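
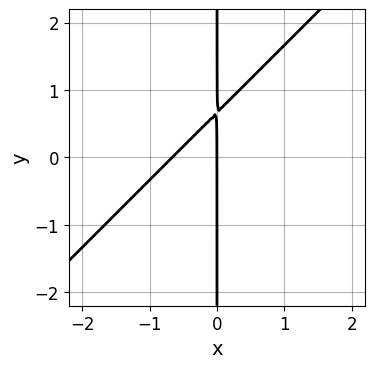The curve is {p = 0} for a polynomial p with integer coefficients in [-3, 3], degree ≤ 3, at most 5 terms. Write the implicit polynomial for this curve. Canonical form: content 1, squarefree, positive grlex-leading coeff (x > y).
3*x^2 - 3*x*y + 2*x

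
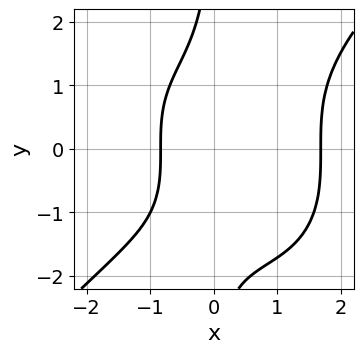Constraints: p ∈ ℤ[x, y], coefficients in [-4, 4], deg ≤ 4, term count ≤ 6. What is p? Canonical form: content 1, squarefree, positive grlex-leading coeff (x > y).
deg p = 4. No degree-3 curve has this shape.
Against the integer gridlines: it misses every integer gridline on the y-axis.
Assembling these constraints gives the stated polynomial.

x^4 - x*y^3 - 3*x - 3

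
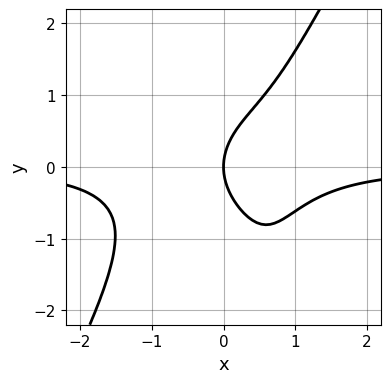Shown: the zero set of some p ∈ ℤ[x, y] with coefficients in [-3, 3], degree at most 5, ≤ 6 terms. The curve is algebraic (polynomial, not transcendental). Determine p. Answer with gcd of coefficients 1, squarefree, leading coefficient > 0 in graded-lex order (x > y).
First, deg p = 4. A generic line meets the curve in up to 4 points.
Next, checking where it meets the axes: it meets the x-axis at x = 0 (among the integer gridlines); it meets the y-axis at y = 0 (among the integer gridlines).
Finally, assembling these constraints gives the stated polynomial.

3*x^3*y - x*y^3 + x^2*y - 2*y^2 + 3*x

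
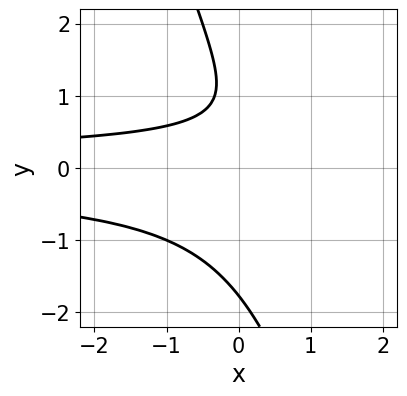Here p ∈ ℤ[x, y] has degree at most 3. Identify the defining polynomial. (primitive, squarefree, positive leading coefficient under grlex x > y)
3*x*y^2 + y^3 - 2*y + 2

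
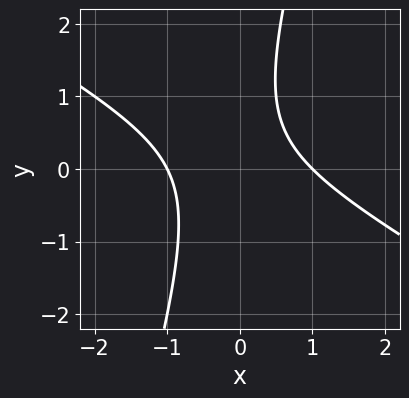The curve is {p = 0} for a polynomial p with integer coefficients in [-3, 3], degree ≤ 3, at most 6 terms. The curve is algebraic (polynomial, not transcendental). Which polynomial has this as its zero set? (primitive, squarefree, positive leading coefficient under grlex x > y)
Degree: no degree-1 curve has this shape, so deg p = 2.
Reading off the gridlines: it misses every integer gridline on the y-axis; the x-axis gridline crossings are at x ∈ {-1, 1}.
Solving for integer coefficients yields p as stated.

2*x^2 + 3*x*y - y^2 + y - 2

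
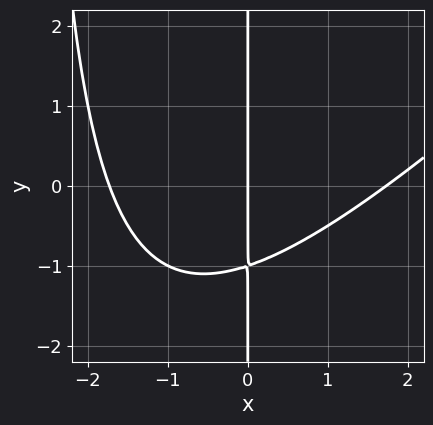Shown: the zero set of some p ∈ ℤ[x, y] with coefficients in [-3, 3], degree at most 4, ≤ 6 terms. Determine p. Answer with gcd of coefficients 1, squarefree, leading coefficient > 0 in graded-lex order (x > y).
x^3 - x^2*y - 3*x*y - 3*x

The degree is 3 — the shape is more complex than any degree-2 curve.
Reading off the gridlines: the visible y-axis segment lies entirely on the curve; it meets the x-axis at x = 0 (among the integer gridlines).
Solving for integer coefficients yields p as stated.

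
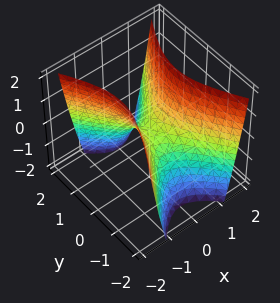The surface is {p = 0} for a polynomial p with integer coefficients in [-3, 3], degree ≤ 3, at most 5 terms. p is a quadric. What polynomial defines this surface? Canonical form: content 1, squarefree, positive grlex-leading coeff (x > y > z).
2*x^2 - y^2 - z

1. The degree is 2 — a saddle surface; a quadric.
2. Symmetries: mirror symmetry x ↦ −x ⇒ only even powers of x; mirror symmetry y ↦ −y ⇒ only even powers of y.
3. From the axis intercepts and sections: one y-axis crossing is at y = 0; it meets the x-axis at x = 0 (among the integer gridlines).
4. These observations pin down the coefficients.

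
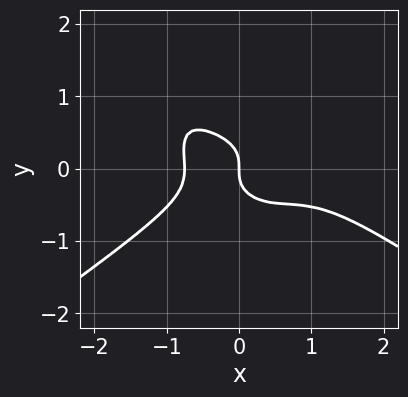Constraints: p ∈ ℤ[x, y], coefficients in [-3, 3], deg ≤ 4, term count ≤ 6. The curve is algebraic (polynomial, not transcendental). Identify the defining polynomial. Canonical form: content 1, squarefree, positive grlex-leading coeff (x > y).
x^4 - 2*x^2*y^2 - x^3 + 3*y^3 + x

(a) Degree: the shape is more complex than any degree-3 curve, so deg p = 4.
(b) Observable constraints: it meets the y-axis at y = 0 (among the integer gridlines); it crosses the x-axis at the gridline x = 0.
(c) Solving for integer coefficients yields p as stated.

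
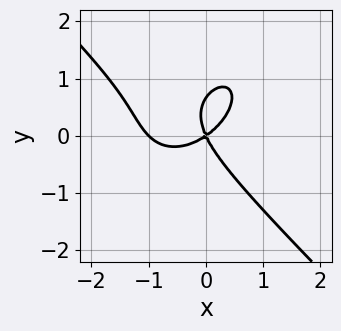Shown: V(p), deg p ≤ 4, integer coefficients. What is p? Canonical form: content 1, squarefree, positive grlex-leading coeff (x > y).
3*x^3 + 3*y^3 + 3*x^2 - 3*x*y - 2*y^2

1. The degree is 3 — the shape is more complex than any degree-2 curve.
2. Reading off the gridlines: it crosses the y-axis at the gridline y = 0; among the integer gridlines, it crosses the x-axis at x ∈ {-1, 0}.
3. Assembling these constraints gives the stated polynomial.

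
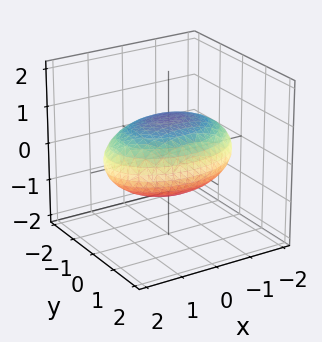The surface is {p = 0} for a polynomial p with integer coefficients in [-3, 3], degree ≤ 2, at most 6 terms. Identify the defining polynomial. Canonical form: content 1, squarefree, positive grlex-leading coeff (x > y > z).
x^2 + 2*y^2 + 3*z^2 - 3

(a) The degree is 2 — bounded and convex; a quadric.
(b) Symmetries: the x ↦ −x reflection is a symmetry, so x appears only in even powers; mirror symmetry y ↦ −y ⇒ only even powers of y; mirror symmetry z ↦ −z ⇒ only even powers of z.
(c) From the axis intercepts and sections: among the integer gridlines, it crosses the z-axis at z ∈ {-1, 1}.
(d) These observations pin down the coefficients.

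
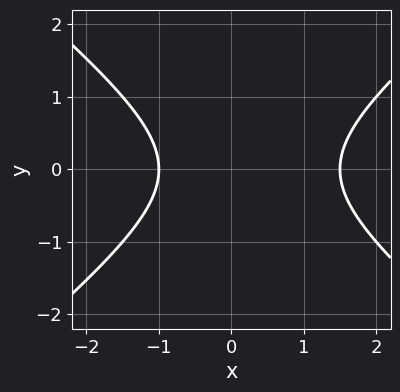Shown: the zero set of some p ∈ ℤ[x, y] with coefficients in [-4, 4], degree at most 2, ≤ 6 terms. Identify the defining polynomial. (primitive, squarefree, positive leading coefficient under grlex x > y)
2*x^2 - 3*y^2 - x - 3

First, deg p = 2. No degree-1 curve has this shape.
Then, symmetries: it's symmetric under y → −y, forcing even powers of y.
Next, checking where it meets the axes: it misses every integer gridline on the y-axis; it meets the x-axis at x = -1 (among the integer gridlines).
Finally, putting this together gives p.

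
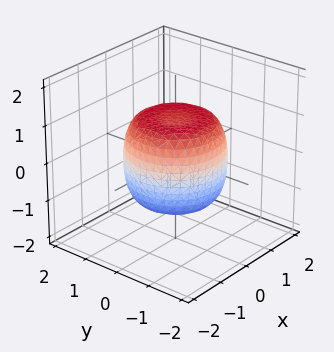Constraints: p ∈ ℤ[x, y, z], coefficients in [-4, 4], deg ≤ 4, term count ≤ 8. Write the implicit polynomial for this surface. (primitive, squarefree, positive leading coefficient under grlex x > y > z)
Degree: the shape is more complex than any degree-3 surface, so deg p = 4.
Symmetry: the surface is invariant under rotation about z: p = q(x² + y², z).
From the axis intercepts and sections: a circular section at z = 1 has radius exactly 1; the z-axis gridline crossings are at z ∈ {-1, 1}.
These observations pin down the coefficients.

x^4 + 2*x^2*y^2 + y^4 - x^2 - y^2 + z^2 - 1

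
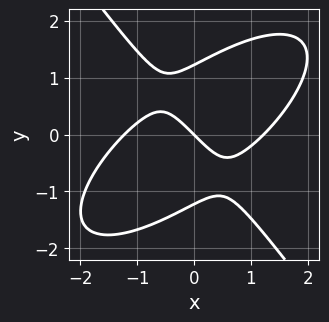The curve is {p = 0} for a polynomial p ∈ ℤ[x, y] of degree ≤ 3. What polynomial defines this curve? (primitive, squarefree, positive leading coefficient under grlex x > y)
2*x^3 - 2*x^2*y + 2*y^3 - 3*x - 3*y

1. Degree: no degree-2 curve has this shape, so deg p = 3.
2. Observable constraints: it meets the x-axis at x = 0 (among the integer gridlines); one y-axis crossing is at y = 0.
3. Assembling these constraints gives the stated polynomial.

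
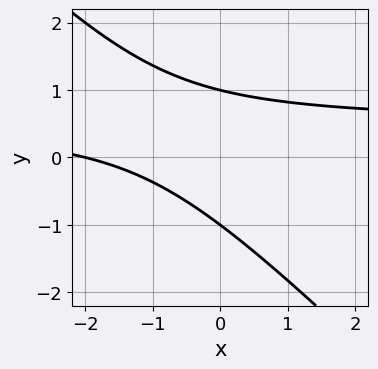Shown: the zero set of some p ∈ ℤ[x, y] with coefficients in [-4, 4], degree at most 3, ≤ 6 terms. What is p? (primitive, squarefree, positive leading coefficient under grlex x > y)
First, degree: no degree-1 curve has this shape, so deg p = 2.
Then, observable constraints: it meets the x-axis at x = -2 (among the integer gridlines); among the integer gridlines, it crosses the y-axis at y ∈ {-1, 1}.
Finally, the integer polynomial consistent with all of this is the stated p.

2*x*y + 2*y^2 - x - 2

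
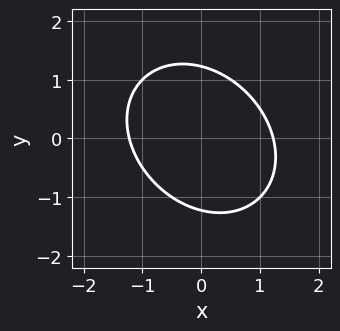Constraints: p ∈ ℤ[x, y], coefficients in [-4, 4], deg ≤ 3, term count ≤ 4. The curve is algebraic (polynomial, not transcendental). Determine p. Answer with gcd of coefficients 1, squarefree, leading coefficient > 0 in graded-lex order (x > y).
Degree: a generic line meets the curve in up to 2 points, so deg p = 2.
Matching integer coefficients to the picture gives p.

2*x^2 + x*y + 2*y^2 - 3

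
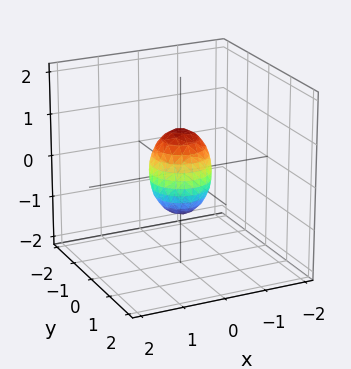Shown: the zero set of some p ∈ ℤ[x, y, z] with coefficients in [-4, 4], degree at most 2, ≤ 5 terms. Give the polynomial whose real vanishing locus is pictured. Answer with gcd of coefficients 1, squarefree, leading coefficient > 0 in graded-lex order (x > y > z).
2*x^2 + 2*y^2 + z^2 - 1

1. The degree is 2 — bounded and convex; a quadric.
2. Symmetries: it's symmetric under z → −z, forcing even powers of z; rotational symmetry about the z-axis ⇒ p depends on x, y only through x² + y².
3. Reading off the gridlines: a circular section at z = 0 has radius between 0 and 1; the z-axis gridline crossings are at z ∈ {-1, 1}.
4. Solving for integer coefficients yields p as stated.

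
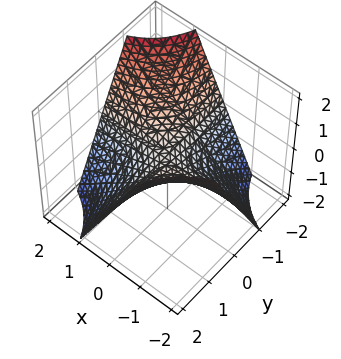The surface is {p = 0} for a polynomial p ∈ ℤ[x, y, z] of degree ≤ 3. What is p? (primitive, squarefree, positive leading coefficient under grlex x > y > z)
x*y + z

The degree is 2 — a hyperbolic paraboloid; a quadric.
Observable constraints: the visible y-axis segment lies entirely on the surface; every point of the x-axis in the box is on the surface; it crosses the z-axis at the gridline z = 0.
Assembling these constraints gives the stated polynomial.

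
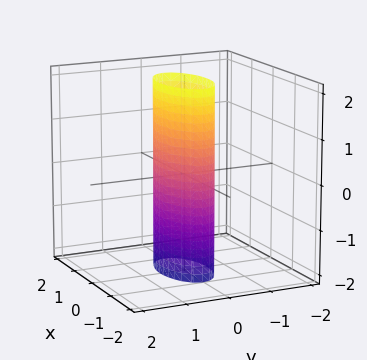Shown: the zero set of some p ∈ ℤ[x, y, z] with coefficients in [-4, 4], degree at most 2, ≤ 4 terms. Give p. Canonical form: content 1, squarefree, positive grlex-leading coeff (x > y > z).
x^2 + 3*y^2 - 1

First, deg p = 2. A cylinder; a quadric.
Then, symmetries: it's symmetric under x → −x, forcing even powers of x; the z ↦ −z reflection is a symmetry, so z appears only in even powers; the y ↦ −y reflection is a symmetry, so y appears only in even powers.
Next, reading off the gridlines: the surface avoids every integer z-axis point in the box; the x-axis gridline crossings are at x ∈ {-1, 1}.
Finally, putting this together gives p.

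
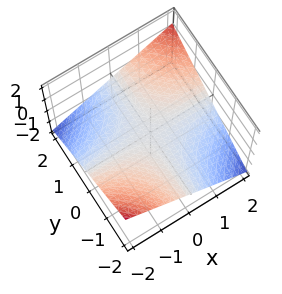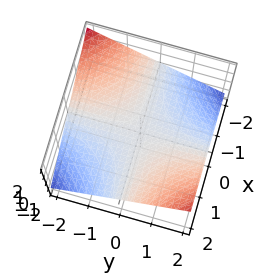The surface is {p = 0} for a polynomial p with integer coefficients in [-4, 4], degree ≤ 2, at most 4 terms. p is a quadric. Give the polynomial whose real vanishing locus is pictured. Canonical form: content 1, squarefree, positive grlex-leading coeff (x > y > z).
(a) deg p = 2. A hyperbolic paraboloid; a quadric.
(b) Checking where it meets the axes: the visible y-axis segment lies entirely on the surface; it crosses the z-axis at the gridline z = 0; every point of the x-axis in the box is on the surface.
(c) These observations pin down the coefficients.

x*y - 3*z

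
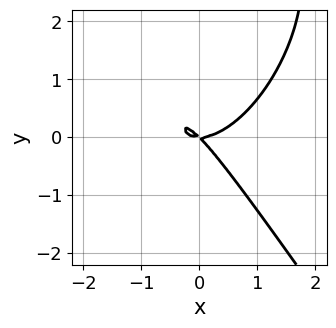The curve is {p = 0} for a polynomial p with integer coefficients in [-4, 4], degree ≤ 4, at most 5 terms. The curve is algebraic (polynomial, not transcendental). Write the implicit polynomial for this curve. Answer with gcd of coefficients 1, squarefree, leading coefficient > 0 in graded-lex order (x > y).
First, degree: the shape is more complex than any degree-2 curve, so deg p = 3.
Next, reading off the gridlines: one y-axis crossing is at y = 0; it meets the x-axis at x = 0 (among the integer gridlines).
Finally, together with the visible shape, these determine p as stated.

3*x^3 + y^3 - 3*x*y - 3*y^2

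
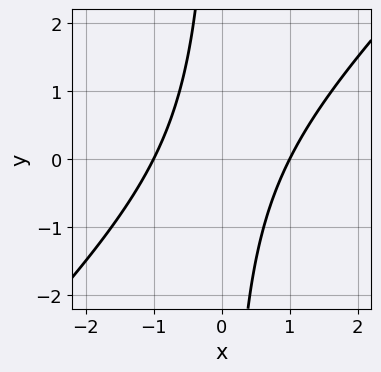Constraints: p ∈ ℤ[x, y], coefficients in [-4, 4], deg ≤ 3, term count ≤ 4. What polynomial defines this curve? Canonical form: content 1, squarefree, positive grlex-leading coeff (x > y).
x^2 - x*y - 1

First, degree: a generic line meets the curve in up to 2 points, so deg p = 2.
Next, against the integer gridlines: no y-intercept at any integer in the box; the x-axis gridline crossings are at x ∈ {-1, 1}.
Finally, these observations pin down the coefficients.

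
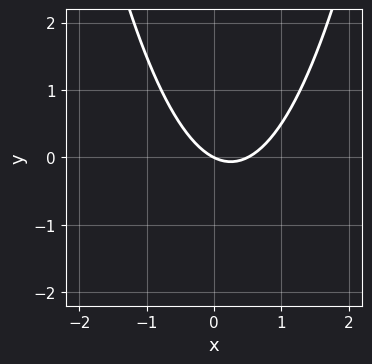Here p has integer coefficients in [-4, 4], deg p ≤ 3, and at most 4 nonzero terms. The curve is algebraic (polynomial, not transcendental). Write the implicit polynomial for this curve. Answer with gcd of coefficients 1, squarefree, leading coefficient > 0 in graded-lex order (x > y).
deg p = 2.
Against the integer gridlines: one y-axis crossing is at y = 0; it meets the x-axis at x = 0 (among the integer gridlines).
Assembling these constraints gives the stated polynomial.

2*x^2 - x - 2*y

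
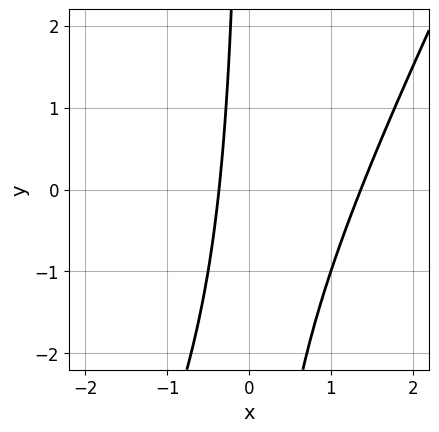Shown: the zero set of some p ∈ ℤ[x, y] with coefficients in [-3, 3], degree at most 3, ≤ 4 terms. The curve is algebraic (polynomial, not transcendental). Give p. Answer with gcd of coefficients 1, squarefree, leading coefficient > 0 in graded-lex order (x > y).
2*x^2 - x*y - 2*x - 1

1. deg p = 2. The shape is more complex than any degree-1 curve.
2. Against the integer gridlines: it misses every integer gridline on the y-axis.
3. The integer polynomial consistent with all of this is the stated p.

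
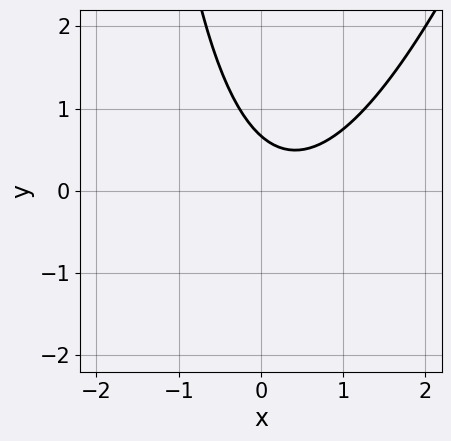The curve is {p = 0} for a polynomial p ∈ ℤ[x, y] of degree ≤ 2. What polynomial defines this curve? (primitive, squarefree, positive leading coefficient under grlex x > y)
(a) Degree: the shape is more complex than any degree-1 curve, so deg p = 2.
(b) From the axis intercepts and sections: the curve avoids every integer x-axis point in the box.
(c) Solving for integer coefficients yields p as stated.

3*x^2 - x*y - 2*x - 3*y + 2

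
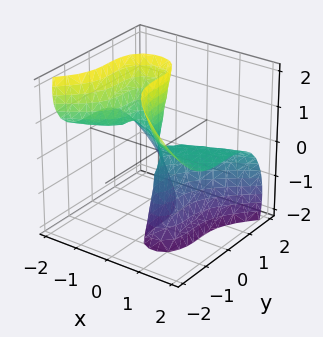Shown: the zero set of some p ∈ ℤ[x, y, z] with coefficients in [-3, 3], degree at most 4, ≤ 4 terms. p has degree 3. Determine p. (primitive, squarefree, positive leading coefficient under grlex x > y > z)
3*x^2*z + 2*x*z^2 + 2*y^3 - x^2

(a) deg p = 3. The shape is more complex than any degree-2 surface.
(b) Reading off the gridlines: one y-axis crossing is at y = 0; it crosses the x-axis at the gridline x = 0; every point of the z-axis in the box is on the surface.
(c) Assembling these constraints gives the stated polynomial.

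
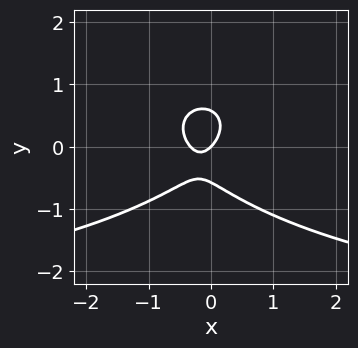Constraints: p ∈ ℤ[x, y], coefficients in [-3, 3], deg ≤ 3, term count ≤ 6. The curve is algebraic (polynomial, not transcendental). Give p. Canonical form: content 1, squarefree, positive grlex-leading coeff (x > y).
x^2*y + 3*y^3 + 3*x^2 + x - y

1. Degree: no degree-2 curve has this shape, so deg p = 3.
2. Against the integer gridlines: one y-axis crossing is at y = 0; it meets the x-axis at x = 0 (among the integer gridlines).
3. Matching integer coefficients to the picture gives p.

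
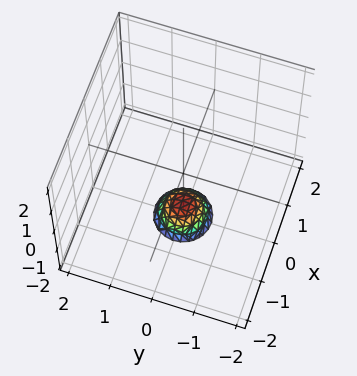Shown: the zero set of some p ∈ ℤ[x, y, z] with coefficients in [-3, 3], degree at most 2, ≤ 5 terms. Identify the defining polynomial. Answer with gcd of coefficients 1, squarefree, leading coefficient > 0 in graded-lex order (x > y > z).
Degree: the shape is more complex than any degree-1 surface, so deg p = 2.
Symmetries: every cross-section ⟂ z is a circle, so x, y appear only via x² + y².
Observable constraints: the surface avoids every integer y-axis point in the box; a circular section at z = -2 has radius between 0 and 1.
These observations pin down the coefficients.

3*x^2 + 3*y^2 + 2*z + 3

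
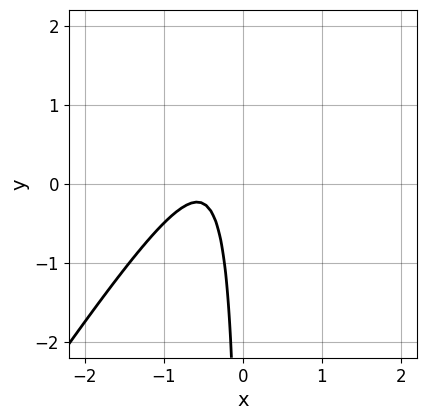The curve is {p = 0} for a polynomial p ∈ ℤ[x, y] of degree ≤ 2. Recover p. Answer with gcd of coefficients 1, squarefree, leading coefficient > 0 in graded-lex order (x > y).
deg p = 2. No degree-1 curve has this shape.
From the visible intercepts: it misses every integer gridline on the y-axis; no x-intercept at any integer in the box.
Assembling these constraints gives the stated polynomial.

3*x^2 - 2*x*y + 3*x + 1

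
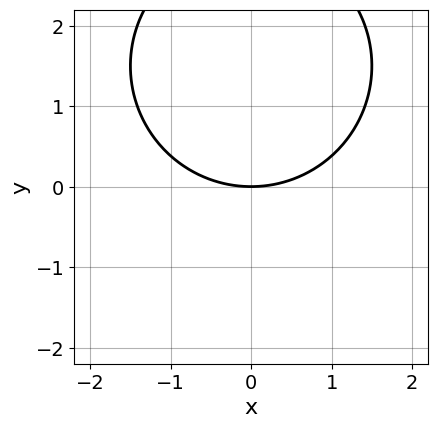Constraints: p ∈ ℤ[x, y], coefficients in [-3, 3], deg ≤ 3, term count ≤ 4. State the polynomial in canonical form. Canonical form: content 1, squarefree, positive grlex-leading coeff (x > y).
1. Degree: the shape is more complex than any degree-1 curve, so deg p = 2.
2. Symmetries: it's symmetric under x → −x, forcing even powers of x.
3. From the visible intercepts: it crosses the y-axis at the gridline y = 0; it meets the x-axis at x = 0 (among the integer gridlines).
4. Assembling these constraints gives the stated polynomial.

x^2 + y^2 - 3*y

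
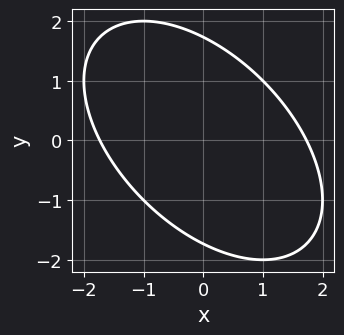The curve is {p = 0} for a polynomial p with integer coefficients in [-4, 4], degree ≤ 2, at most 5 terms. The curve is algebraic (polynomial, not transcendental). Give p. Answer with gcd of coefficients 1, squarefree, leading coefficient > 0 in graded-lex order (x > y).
First, the degree is 2 — the shape is more complex than any degree-1 curve.
Finally, solving for integer coefficients yields p as stated.

x^2 + x*y + y^2 - 3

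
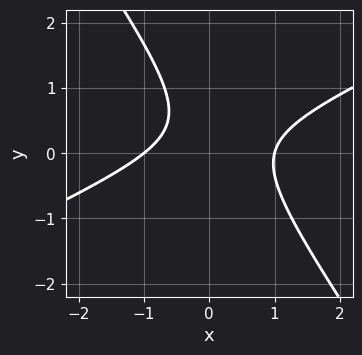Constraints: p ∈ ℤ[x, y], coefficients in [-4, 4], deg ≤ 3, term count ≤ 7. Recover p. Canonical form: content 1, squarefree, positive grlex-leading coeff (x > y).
First, the degree is 2 — a generic line meets the curve in up to 2 points.
Next, from the axis intercepts and sections: the curve avoids every integer y-axis point in the box; the x-axis gridline crossings are at x ∈ {-1, 1}.
Finally, these observations pin down the coefficients.

2*x^2 - 3*x*y - 3*y^2 + 2*y - 2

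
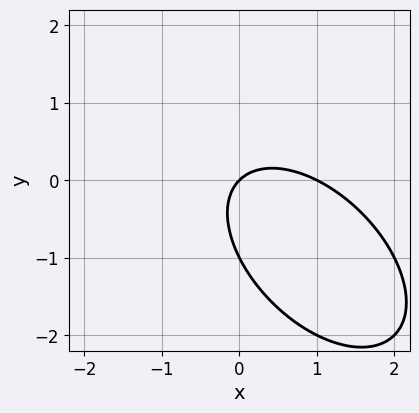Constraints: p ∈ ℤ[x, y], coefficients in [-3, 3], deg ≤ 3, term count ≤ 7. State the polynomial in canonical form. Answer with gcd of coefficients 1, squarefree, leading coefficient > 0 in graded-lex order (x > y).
First, deg p = 2. The shape is more complex than any degree-1 curve.
Next, against the integer gridlines: among the integer gridlines, it crosses the y-axis at y ∈ {-1, 0}; the x-axis gridline crossings are at x ∈ {0, 1}.
Finally, matching integer coefficients to the picture gives p.

x^2 + x*y + y^2 - x + y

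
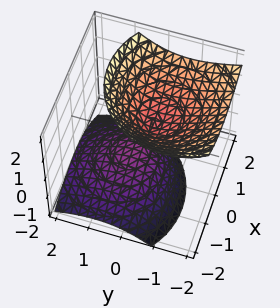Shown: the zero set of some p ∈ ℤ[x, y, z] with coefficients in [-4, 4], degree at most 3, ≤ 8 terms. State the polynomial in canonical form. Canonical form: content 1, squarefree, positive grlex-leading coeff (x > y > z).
3*x^2 - 2*x*z + 3*y^2 + 3*y*z - 3*z^2 + 1

First, I count 2 distinct pieces.
Then, deg p = 2.
Next, checking where it meets the axes: the surface avoids every integer y-axis point in the box; no x-intercept at any integer in the box.
Finally, these observations pin down the coefficients.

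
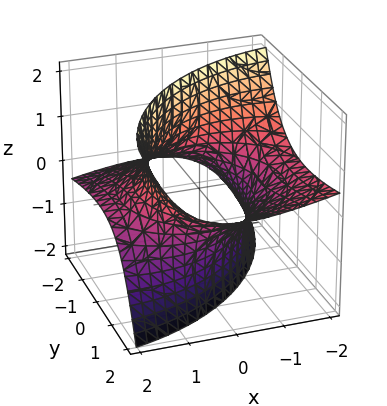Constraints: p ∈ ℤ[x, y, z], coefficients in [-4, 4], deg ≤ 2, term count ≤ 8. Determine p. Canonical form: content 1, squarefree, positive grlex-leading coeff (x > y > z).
First, the degree is 2 — the shape is more complex than any degree-1 surface.
Next, from the visible intercepts: no z-intercept at any integer in the box.
Finally, putting this together gives p.

x^2 + 3*x*z + y^2 - 3*y*z - z^2 - 3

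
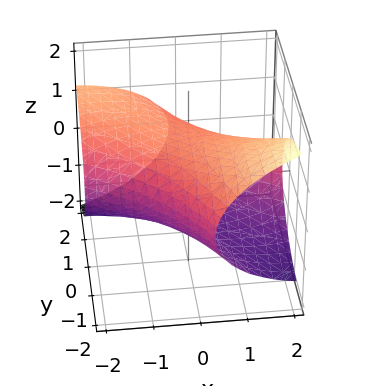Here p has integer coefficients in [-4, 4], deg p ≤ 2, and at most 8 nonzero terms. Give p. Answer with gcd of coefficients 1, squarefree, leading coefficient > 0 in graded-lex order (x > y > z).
x^2 + 3*x*y - x*z + y^2 + 3*z^2 - 3

(a) Degree: a generic line meets the surface in up to 2 points, so deg p = 2.
(b) From the axis intercepts and sections: the z-axis gridline crossings are at z ∈ {-1, 1}.
(c) Together with the visible shape, these determine p as stated.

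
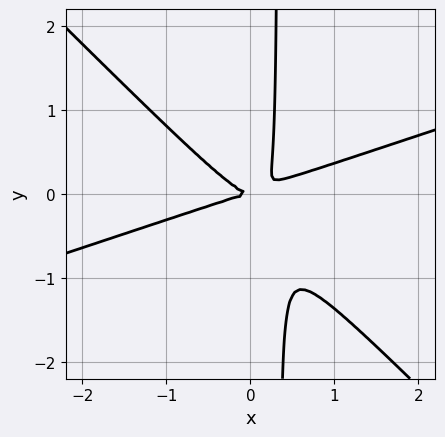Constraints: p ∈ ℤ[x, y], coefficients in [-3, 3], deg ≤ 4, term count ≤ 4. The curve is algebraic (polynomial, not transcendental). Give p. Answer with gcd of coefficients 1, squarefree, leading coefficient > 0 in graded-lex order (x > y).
First, deg p = 3. A generic line meets the curve in up to 3 points.
Then, checking where it meets the axes: it meets the y-axis at y = 0 (among the integer gridlines); it meets the x-axis at x = 0 (among the integer gridlines).
Finally, putting this together gives p.

x^3 - 2*x^2*y - 3*x*y^2 + y^2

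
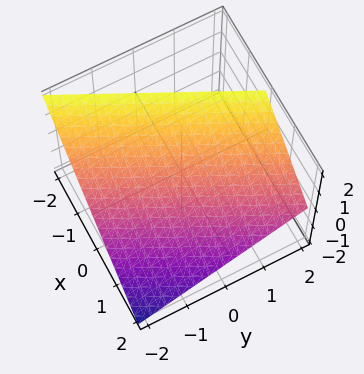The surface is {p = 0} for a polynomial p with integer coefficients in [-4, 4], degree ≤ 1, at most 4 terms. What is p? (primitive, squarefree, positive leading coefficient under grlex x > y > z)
2*x - y + 2*z - 2

1. Degree: every cross-section is a straight line — this is a plane, so deg p = 1.
2. From the visible intercepts: one x-axis crossing is at x = 1; it meets the z-axis at z = 1 (among the integer gridlines).
3. Putting this together gives p. Check: (0, -2, 0) on the y-axis lies on the surface, and p(0, -2, 0) = 0. ✓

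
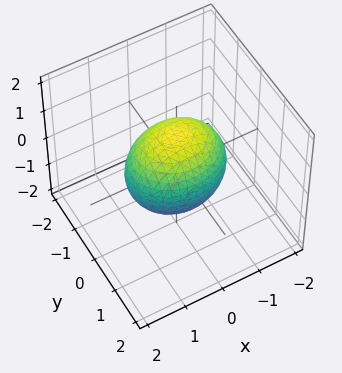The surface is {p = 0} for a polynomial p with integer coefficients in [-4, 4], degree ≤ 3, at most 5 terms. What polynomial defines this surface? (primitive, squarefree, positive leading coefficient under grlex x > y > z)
(a) The degree is 2 — a closed, bounded, convex surface; a quadric.
(b) Symmetries: the z ↦ −z reflection is a symmetry, so z appears only in even powers; the x ↦ −x reflection is a symmetry, so x appears only in even powers; it's symmetric under y → −y, forcing even powers of y.
(c) Reading off the gridlines: among the integer gridlines, it crosses the y-axis at y ∈ {-1, 1}.
(d) Solving for integer coefficients yields p as stated.

2*x^2 + 3*y^2 + 2*z^2 - 3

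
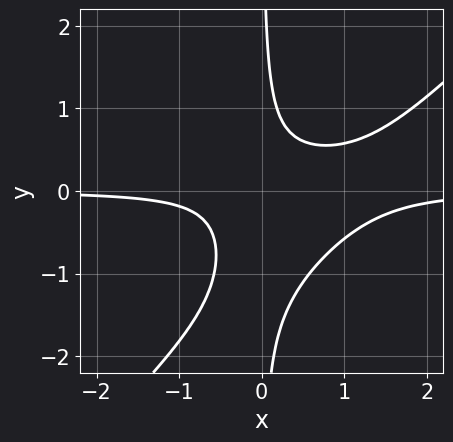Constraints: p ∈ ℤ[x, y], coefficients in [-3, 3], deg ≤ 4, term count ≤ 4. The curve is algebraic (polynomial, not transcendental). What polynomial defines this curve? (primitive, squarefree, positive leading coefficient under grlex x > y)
3*x^2*y - 3*x*y^2 - 3*x*y + 1

First, deg p = 3. No degree-2 curve has this shape.
Next, from the axis intercepts and sections: it misses every integer gridline on the x-axis; the curve avoids every integer y-axis point in the box.
Finally, solving for integer coefficients yields p as stated.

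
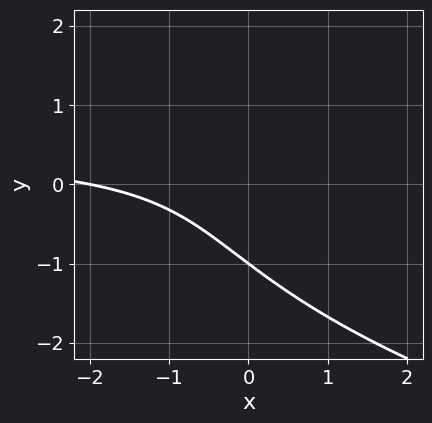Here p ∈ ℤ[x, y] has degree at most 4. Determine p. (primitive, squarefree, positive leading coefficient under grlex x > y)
y^3 - 2*x*y + x + y + 2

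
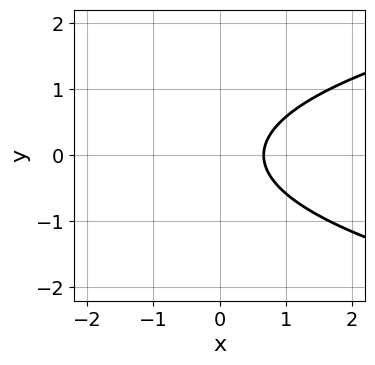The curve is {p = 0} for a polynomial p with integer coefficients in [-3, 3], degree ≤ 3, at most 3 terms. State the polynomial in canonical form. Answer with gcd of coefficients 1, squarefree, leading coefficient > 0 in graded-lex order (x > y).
(a) deg p = 2. No degree-1 curve has this shape.
(b) Symmetries: mirror symmetry y ↦ −y ⇒ only even powers of y.
(c) From the axis intercepts and sections: it misses every integer gridline on the y-axis.
(d) Putting this together gives p.

3*y^2 - 3*x + 2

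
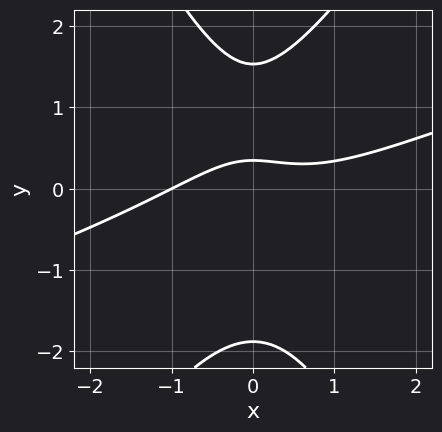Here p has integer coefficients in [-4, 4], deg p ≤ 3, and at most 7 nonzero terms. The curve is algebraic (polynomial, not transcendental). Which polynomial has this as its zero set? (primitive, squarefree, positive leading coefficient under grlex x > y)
x^3 - 3*x^2*y + y^3 - 3*y + 1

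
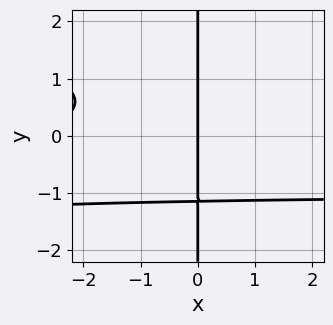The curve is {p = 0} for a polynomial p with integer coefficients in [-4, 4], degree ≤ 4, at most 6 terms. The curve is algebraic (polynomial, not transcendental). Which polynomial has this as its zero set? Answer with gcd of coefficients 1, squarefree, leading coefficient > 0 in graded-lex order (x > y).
First, degree: the shape is more complex than any degree-3 curve, so deg p = 4.
Next, from the axis intercepts and sections: the visible y-axis segment lies entirely on the curve; it crosses the x-axis at the gridline x = 0.
Finally, together with the visible shape, these determine p as stated.

2*x*y^3 + x^2*y + x^2 + 3*x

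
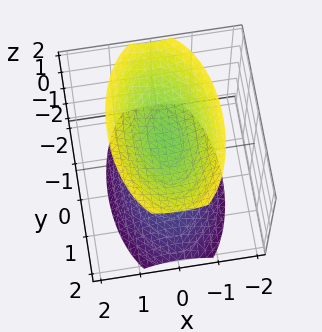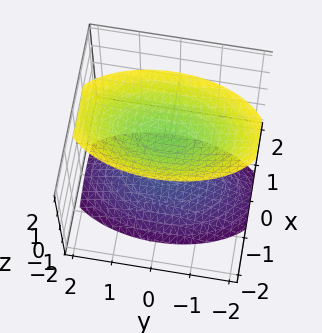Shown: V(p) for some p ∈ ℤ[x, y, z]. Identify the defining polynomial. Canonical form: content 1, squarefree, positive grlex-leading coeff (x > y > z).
3*x^2 + y^2 - 2*z^2 + 3

(a) The picture has 2 separate pieces. Treating them together as one polynomial.
(b) deg p = 2. Two separate bowl-shaped sheets opening away from each other; a quadric.
(c) Symmetries: mirror symmetry z ↦ −z ⇒ only even powers of z; it's symmetric under y → −y, forcing even powers of y; the x ↦ −x reflection is a symmetry, so x appears only in even powers.
(d) From the axis intercepts and sections: it misses every integer gridline on the y-axis; it misses every integer gridline on the x-axis.
(e) Solving for integer coefficients yields p as stated.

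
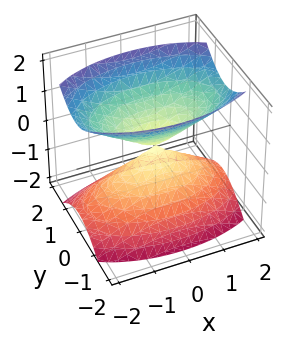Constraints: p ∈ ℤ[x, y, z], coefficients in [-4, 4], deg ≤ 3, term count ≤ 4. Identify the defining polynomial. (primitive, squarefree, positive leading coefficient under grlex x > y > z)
First, there are 2 components.
Then, degree: a double cone through the origin; a quadric, so deg p = 2.
Then, symmetries: the z ↦ −z reflection is a symmetry, so z appears only in even powers; mirror symmetry y ↦ −y ⇒ only even powers of y; it's symmetric under x → −x, forcing even powers of x.
Then, from the visible intercepts: it meets the z-axis at z = 0 (among the integer gridlines); one y-axis crossing is at y = 0; it crosses the x-axis at the gridline x = 0.
Finally, fitting integer coefficients to these (and the overall shape) gives p.

x^2 + 3*y^2 - 2*z^2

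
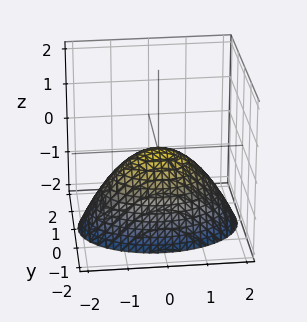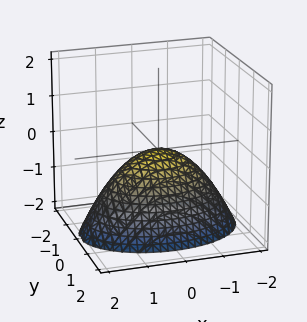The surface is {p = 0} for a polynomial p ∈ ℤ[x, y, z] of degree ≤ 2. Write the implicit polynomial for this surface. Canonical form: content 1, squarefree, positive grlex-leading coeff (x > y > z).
x^2 + 2*y^2 + 2*z

Degree: a paraboloid; a quadric, so deg p = 2.
Symmetries: mirror symmetry x ↦ −x ⇒ only even powers of x; it's symmetric under y → −y, forcing even powers of y.
From the visible intercepts: it meets the x-axis at x = 0 (among the integer gridlines); it crosses the z-axis at the gridline z = 0; one y-axis crossing is at y = 0.
Solving for integer coefficients yields p as stated.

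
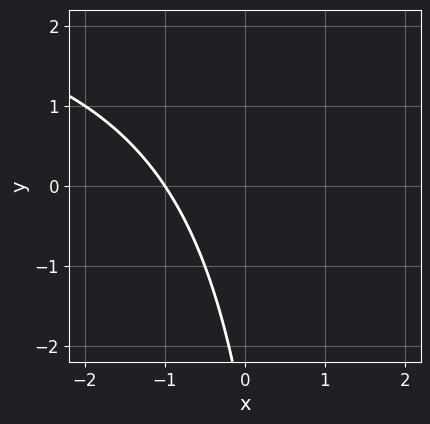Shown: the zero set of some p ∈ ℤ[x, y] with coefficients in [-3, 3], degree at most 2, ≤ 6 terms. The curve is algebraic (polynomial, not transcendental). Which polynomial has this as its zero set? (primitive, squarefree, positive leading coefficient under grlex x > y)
The degree is 2 — no degree-1 curve has this shape.
Checking where it meets the axes: it crosses the x-axis at the gridline x = -1; the curve avoids every integer y-axis point in the box.
Matching integer coefficients to the picture gives p.

x*y - 3*x - y - 3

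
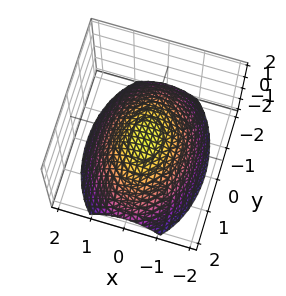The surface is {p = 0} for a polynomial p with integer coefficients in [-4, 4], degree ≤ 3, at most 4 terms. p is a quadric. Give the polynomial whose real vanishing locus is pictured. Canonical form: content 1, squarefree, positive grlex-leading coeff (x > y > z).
2*x^2 + y^2 + 3*z

(a) The degree is 2 — a single bowl opening along one axis; a quadric.
(b) Symmetries: mirror symmetry x ↦ −x ⇒ only even powers of x; mirror symmetry y ↦ −y ⇒ only even powers of y.
(c) From the axis intercepts and sections: it crosses the x-axis at the gridline x = 0; it crosses the z-axis at the gridline z = 0.
(d) Putting this together gives p.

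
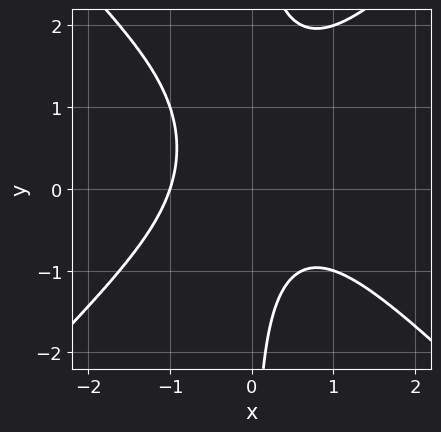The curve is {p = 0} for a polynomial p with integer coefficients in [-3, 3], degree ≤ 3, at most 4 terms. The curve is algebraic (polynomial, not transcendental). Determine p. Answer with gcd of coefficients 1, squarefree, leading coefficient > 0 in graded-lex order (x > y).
x^3 - x*y^2 + x*y + 1

1. deg p = 3.
2. Reading off the gridlines: the curve avoids every integer y-axis point in the box; it crosses the x-axis at the gridline x = -1.
3. Solving for integer coefficients yields p as stated.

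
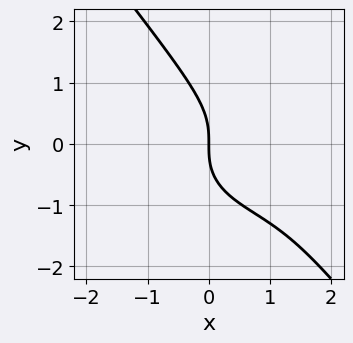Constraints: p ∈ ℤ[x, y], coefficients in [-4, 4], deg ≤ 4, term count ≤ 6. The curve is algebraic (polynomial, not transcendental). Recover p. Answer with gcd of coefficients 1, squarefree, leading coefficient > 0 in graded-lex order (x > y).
x^3 + 2*x*y^2 + 2*y^3 - 3*x^2 + 3*x

deg p = 3. The shape is more complex than any degree-2 curve.
From the axis intercepts and sections: it meets the y-axis at y = 0 (among the integer gridlines); one x-axis crossing is at x = 0.
These observations pin down the coefficients.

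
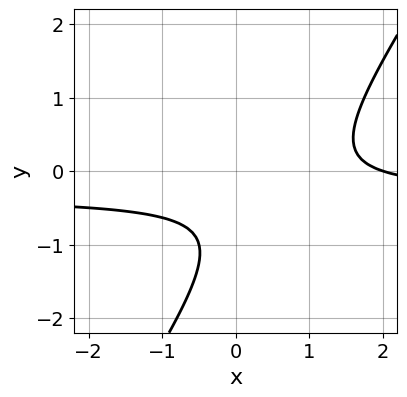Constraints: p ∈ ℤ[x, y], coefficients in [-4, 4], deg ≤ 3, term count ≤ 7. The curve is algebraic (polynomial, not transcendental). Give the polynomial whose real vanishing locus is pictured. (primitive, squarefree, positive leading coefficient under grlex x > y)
3*x*y - 2*y^2 + x - 3*y - 2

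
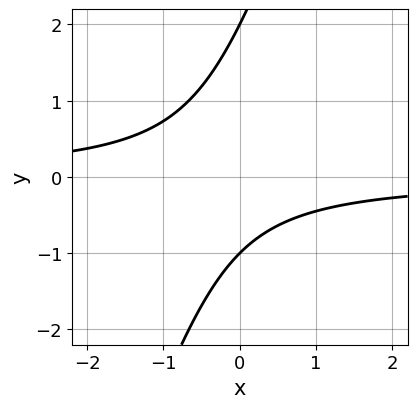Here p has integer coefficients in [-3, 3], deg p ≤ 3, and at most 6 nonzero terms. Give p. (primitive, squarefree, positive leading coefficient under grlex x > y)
First, the degree is 2 — no degree-1 curve has this shape.
Then, observable constraints: the y-axis gridline crossings are at y ∈ {-1, 2}; it misses every integer gridline on the x-axis.
Finally, together with the visible shape, these determine p as stated.

3*x*y - y^2 + y + 2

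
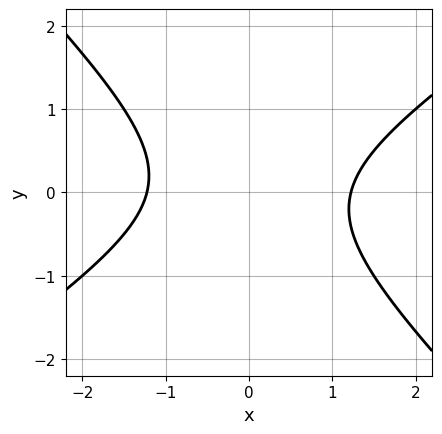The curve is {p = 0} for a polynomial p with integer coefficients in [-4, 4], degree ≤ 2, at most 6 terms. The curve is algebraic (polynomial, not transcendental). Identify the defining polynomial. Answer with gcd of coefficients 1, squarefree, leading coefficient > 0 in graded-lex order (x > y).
(a) Degree: no degree-1 curve has this shape, so deg p = 2.
(b) Checking where it meets the axes: it misses every integer gridline on the y-axis.
(c) Assembling these constraints gives the stated polynomial.

2*x^2 - x*y - 3*y^2 - 3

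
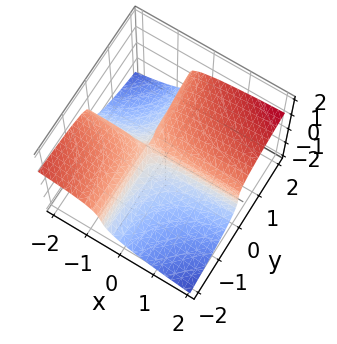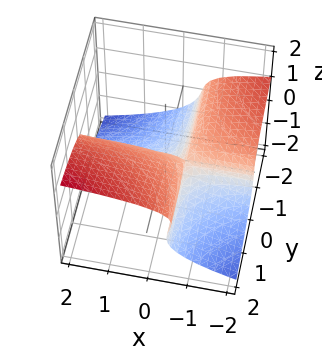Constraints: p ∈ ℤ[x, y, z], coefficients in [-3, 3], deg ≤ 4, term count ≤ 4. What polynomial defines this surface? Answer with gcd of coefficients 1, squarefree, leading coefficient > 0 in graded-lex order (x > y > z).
Degree: no degree-2 surface has this shape, so deg p = 3.
From the visible intercepts: the visible x-axis segment lies entirely on the surface; it crosses the y-axis at the gridline y = 0.
The integer polynomial consistent with all of this is the stated p.

x*y*z + 3*z^3 - 2*x*y - y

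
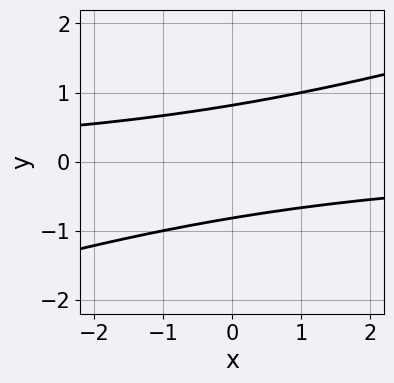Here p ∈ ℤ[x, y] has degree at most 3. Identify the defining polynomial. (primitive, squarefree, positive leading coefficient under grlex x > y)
x*y - 3*y^2 + 2

(a) The degree is 2 — a generic line meets the curve in up to 2 points.
(b) Reading off the gridlines: the curve avoids every integer x-axis point in the box.
(c) Putting this together gives p.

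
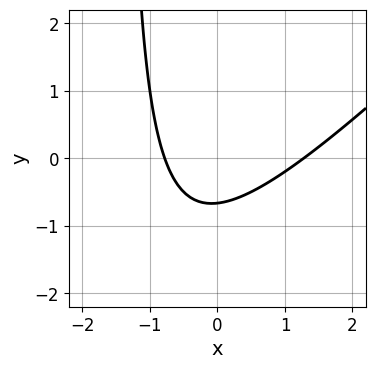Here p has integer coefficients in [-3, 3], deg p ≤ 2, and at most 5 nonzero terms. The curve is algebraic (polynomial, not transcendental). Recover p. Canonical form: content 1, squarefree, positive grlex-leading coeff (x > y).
2*x^2 - 2*x*y - x - 3*y - 2

(a) deg p = 2. No degree-1 curve has this shape.
(b) The integer polynomial consistent with all of this is the stated p.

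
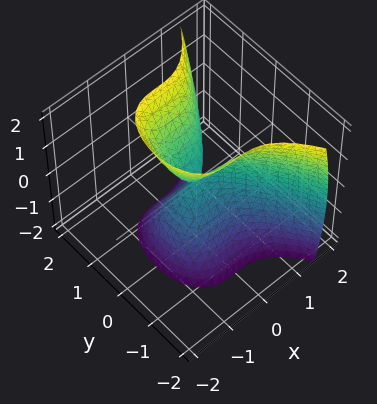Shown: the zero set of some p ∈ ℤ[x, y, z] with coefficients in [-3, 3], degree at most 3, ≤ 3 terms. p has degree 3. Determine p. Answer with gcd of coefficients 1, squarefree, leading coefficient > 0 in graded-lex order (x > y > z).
1. deg p = 3. No degree-2 surface has this shape.
2. Observable constraints: one z-axis crossing is at z = 0; one x-axis crossing is at x = 0.
3. Fitting integer coefficients to these (and the overall shape) gives p.

3*x^3 - 3*y^2 + z^2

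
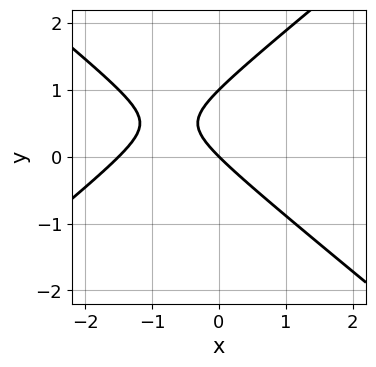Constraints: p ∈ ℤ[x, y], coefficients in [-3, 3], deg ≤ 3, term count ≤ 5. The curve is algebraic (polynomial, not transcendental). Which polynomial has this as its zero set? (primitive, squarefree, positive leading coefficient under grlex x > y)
2*x^2 - 3*y^2 + 3*x + 3*y

(a) Degree: the shape is more complex than any degree-1 curve, so deg p = 2.
(b) Observable constraints: the y-axis gridline crossings are at y ∈ {0, 1}; it crosses the x-axis at the gridline x = 0.
(c) Putting this together gives p.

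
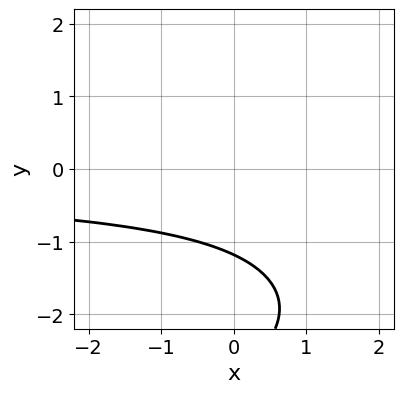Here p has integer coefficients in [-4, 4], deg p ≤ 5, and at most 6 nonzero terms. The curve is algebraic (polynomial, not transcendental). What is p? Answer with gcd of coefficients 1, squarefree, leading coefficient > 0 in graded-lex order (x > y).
1. deg p = 4.
2. Against the integer gridlines: no x-intercept at any integer in the box.
3. Fitting integer coefficients to these (and the overall shape) gives p.

y^4 + 2*x*y^2 + 3*y^3 + 3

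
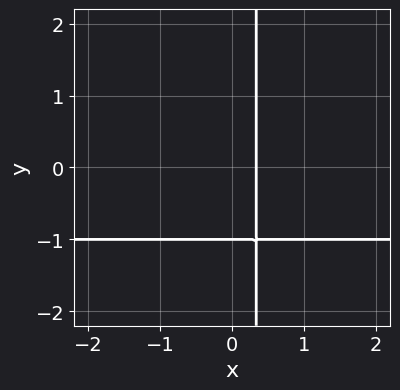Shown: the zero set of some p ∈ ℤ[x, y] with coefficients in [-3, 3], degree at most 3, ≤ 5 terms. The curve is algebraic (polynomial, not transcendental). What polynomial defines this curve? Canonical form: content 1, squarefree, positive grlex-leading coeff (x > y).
3*x*y + 3*x - y - 1

The degree is 2 — a generic line meets the curve in up to 2 points.
Against the integer gridlines: one y-axis crossing is at y = -1.
These observations pin down the coefficients.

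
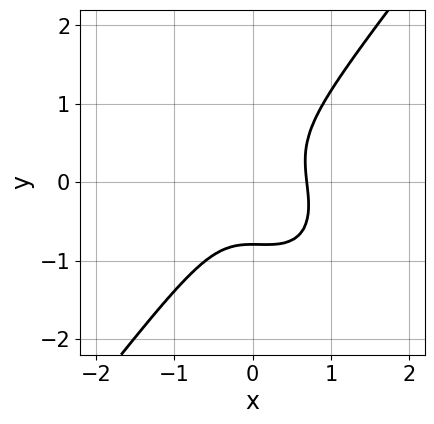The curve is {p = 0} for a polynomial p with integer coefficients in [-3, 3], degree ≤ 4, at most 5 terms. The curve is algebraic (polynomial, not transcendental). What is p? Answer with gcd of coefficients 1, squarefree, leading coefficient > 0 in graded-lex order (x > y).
First, the degree is 3 — no degree-2 curve has this shape.
Finally, the integer polynomial consistent with all of this is the stated p.

3*x^3 + x^2*y - 2*y^3 - 1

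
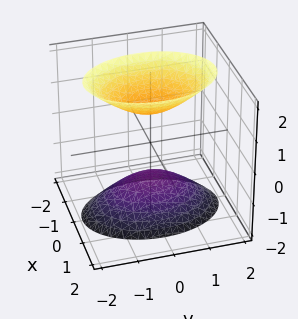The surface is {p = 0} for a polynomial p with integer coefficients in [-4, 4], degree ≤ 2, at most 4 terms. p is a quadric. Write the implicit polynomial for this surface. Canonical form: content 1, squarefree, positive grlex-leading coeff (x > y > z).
2*x^2 + y^2 - z^2 + 1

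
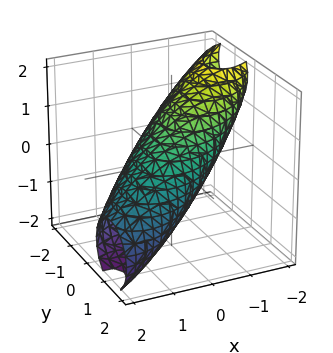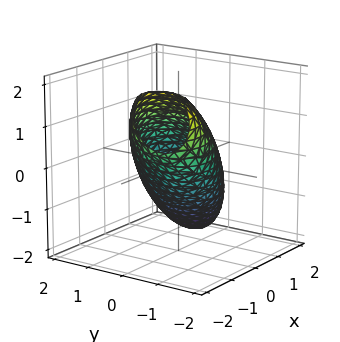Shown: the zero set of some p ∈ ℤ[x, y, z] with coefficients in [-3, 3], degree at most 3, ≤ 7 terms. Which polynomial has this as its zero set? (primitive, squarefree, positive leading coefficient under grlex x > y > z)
1. The degree is 2 — the shape is more complex than any degree-1 surface.
2. Matching integer coefficients to the picture gives p.

2*x^2 - 2*x*y + 3*x*z + 2*y^2 + 2*z^2 - 3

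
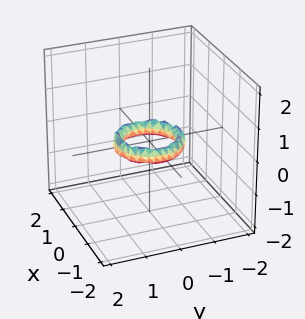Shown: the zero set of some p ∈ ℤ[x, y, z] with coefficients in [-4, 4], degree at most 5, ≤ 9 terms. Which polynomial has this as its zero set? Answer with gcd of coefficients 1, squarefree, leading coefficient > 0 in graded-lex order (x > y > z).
2*x^4 + 4*x^2*y^2 + 2*y^4 - 3*x^2 - 3*y^2 + 2*z^2 + 1

1. deg p = 4. The shape is more complex than any degree-3 surface.
2. Symmetries: rotational symmetry about the z-axis ⇒ p depends on x, y only through x² + y².
3. From the axis intercepts and sections: the x-axis gridline crossings are at x ∈ {-1, 1}; the surface avoids every integer z-axis point in the box; a circular section at z = 0 has radius between 0 and 1; the y-axis gridline crossings are at y ∈ {-1, 1}.
4. Putting this together gives p.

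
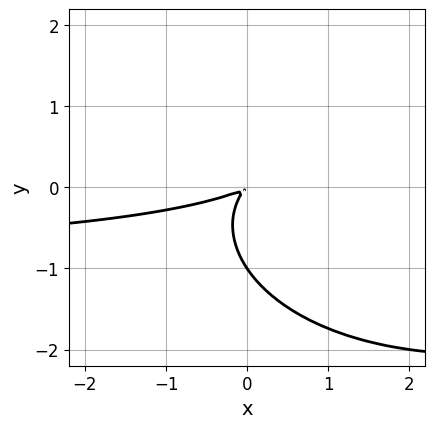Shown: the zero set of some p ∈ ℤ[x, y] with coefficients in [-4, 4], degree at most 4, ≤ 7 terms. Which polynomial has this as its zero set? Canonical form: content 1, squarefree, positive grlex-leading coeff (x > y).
x^2*y + 2*y^3 + x^2 - 3*x*y + 2*y^2

1. deg p = 3. A generic line meets the curve in up to 3 points.
2. Against the integer gridlines: it crosses the y-axis at the gridline y = -1.
3. These observations pin down the coefficients.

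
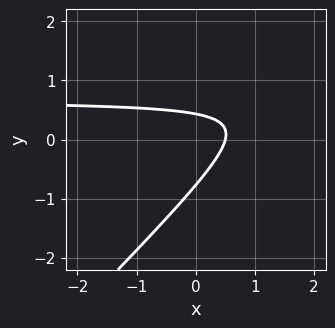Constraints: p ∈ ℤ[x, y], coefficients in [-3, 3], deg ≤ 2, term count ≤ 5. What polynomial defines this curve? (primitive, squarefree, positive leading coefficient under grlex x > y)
First, deg p = 2.
Finally, putting this together gives p.

3*x*y - 3*y^2 - 2*x - y + 1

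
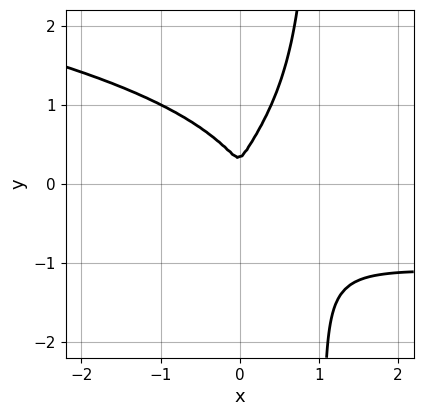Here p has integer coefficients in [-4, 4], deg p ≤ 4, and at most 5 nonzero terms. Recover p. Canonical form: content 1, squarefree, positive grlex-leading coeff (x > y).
3*x*y^3 + 2*x^2*y - 3*y^3 + 3*x^2 + y^2

deg p = 4. The shape is more complex than any degree-3 curve.
Putting this together gives p.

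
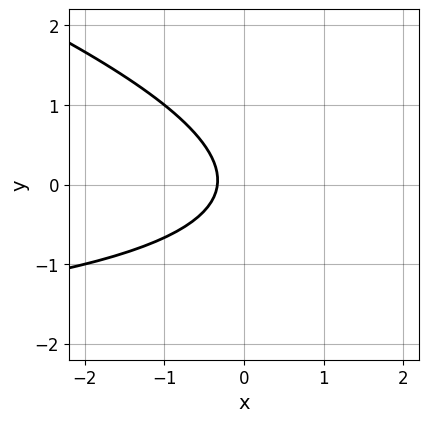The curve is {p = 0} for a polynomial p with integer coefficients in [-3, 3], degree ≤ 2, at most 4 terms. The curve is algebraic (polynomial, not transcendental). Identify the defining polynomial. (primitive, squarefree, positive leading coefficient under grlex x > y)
x*y + 3*y^2 + 3*x + 1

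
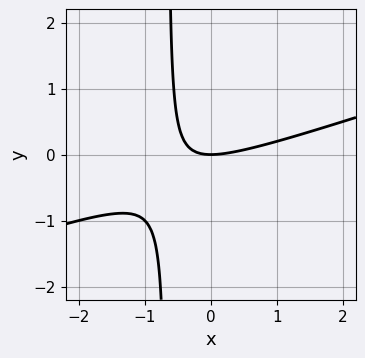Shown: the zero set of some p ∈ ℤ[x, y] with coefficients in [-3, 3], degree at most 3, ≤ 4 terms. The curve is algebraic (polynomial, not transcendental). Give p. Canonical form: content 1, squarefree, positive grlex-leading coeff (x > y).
x^2 - 3*x*y - 2*y

1. The degree is 2 — no degree-1 curve has this shape.
2. From the visible intercepts: it meets the x-axis at x = 0 (among the integer gridlines); it meets the y-axis at y = 0 (among the integer gridlines).
3. Fitting integer coefficients to these (and the overall shape) gives p.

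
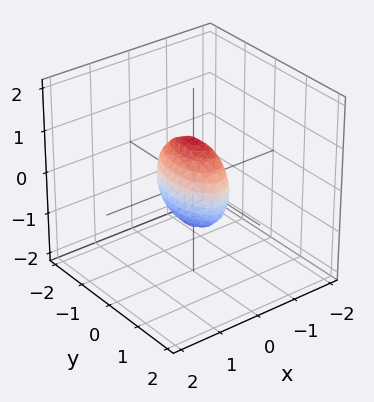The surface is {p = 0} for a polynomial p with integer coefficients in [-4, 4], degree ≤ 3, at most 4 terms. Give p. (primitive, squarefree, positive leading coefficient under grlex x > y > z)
First, degree: a closed, bounded, convex surface; a quadric, so deg p = 2.
Next, symmetries: it's symmetric under y → −y, forcing even powers of y; mirror symmetry x ↦ −x ⇒ only even powers of x; mirror symmetry z ↦ −z ⇒ only even powers of z.
Next, from the visible intercepts: the z-axis gridline crossings are at z ∈ {-1, 1}; among the integer gridlines, it crosses the y-axis at y ∈ {-1, 1}.
Finally, matching integer coefficients to the picture gives p.

3*x^2 + y^2 + z^2 - 1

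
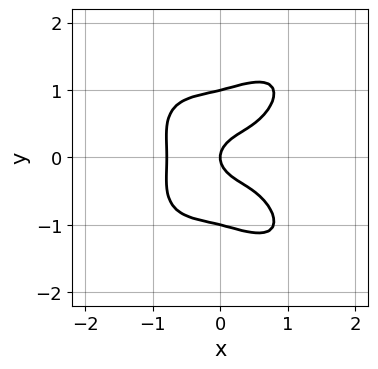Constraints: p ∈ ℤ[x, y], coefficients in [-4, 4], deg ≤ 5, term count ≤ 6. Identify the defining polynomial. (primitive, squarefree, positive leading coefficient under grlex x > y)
2*x^4 + 2*y^4 - 2*x*y^2 - 2*y^2 + x

The degree is 4 — a generic line meets the curve in up to 4 points.
Symmetries: the y ↦ −y reflection is a symmetry, so y appears only in even powers.
Checking where it meets the axes: among the integer gridlines, it crosses the y-axis at y ∈ {-1, 0, 1}; it crosses the x-axis at the gridline x = 0.
Assembling these constraints gives the stated polynomial.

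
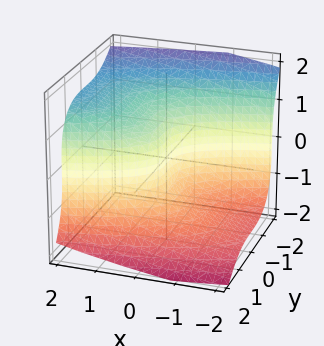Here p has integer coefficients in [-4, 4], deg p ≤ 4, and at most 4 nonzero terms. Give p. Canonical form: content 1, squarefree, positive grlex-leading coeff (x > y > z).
y^3 + z^3 - 2*x

(a) Degree: the shape is more complex than any degree-2 surface, so deg p = 3.
(b) Observable constraints: it meets the y-axis at y = 0 (among the integer gridlines); it meets the z-axis at z = 0 (among the integer gridlines); it meets the x-axis at x = 0 (among the integer gridlines).
(c) Solving for integer coefficients yields p as stated.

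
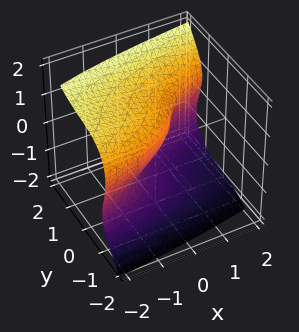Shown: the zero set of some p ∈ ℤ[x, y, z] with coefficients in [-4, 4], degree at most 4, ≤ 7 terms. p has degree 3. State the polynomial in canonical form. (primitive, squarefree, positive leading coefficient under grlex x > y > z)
1. deg p = 3. The shape is more complex than any degree-2 surface.
2. Reading off the gridlines: it meets the z-axis at z = 0 (among the integer gridlines); it crosses the x-axis at the gridline x = 0; it crosses the y-axis at the gridline y = 0.
3. Putting this together gives p.

2*y^3 - 2*z^3 - 3*x + 2*y + 3*z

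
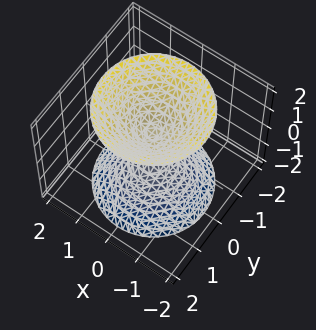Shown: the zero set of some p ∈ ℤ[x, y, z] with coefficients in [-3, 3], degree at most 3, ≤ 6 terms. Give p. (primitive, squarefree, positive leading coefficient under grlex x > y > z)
3*x^2 + 3*y^2 - 2*z^2 + 1

I count 2 distinct pieces. They look like related sheets of one shape, so recover p as a whole.
Degree: two sheets facing apart; a quadric, so deg p = 2.
Symmetry: the z-axis is an axis of rotation, so x and y enter only as x² + y²; the z ↦ −z reflection is a symmetry, so z appears only in even powers.
Checking where it meets the axes: the surface avoids every integer x-axis point in the box; a circular section at z = 1 has radius between 0 and 1; it misses every integer gridline on the y-axis.
Assembling these constraints gives the stated polynomial.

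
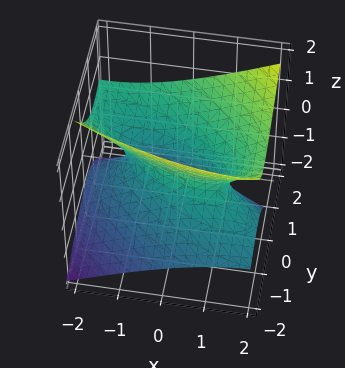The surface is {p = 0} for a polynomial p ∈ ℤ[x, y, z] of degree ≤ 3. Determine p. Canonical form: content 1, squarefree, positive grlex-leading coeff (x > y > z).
x^2 + 2*x*y + 2*y^2 - 3*y*z - 3*z^2 - 1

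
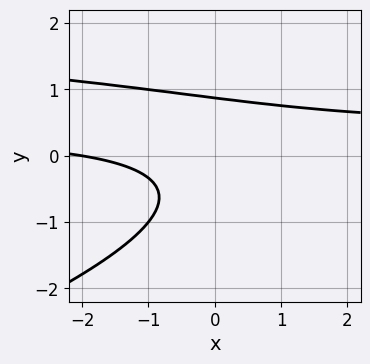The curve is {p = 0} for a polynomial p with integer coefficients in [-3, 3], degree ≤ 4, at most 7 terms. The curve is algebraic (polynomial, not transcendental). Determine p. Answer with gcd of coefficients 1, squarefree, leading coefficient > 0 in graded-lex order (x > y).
Degree: the shape is more complex than any degree-2 curve, so deg p = 3.
Checking where it meets the axes: one x-axis crossing is at x = -2.
Putting this together gives p.

x*y^2 - 3*y^3 - 3*x*y + x + 2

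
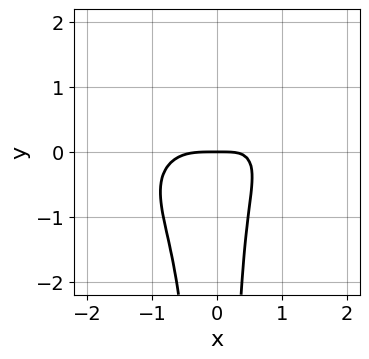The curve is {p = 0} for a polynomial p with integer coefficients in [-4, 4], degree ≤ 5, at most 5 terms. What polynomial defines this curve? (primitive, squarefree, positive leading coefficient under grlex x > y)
x^4 + 2*x^2*y^2 - x*y + y

First, degree: no degree-3 curve has this shape, so deg p = 4.
Then, against the integer gridlines: one y-axis crossing is at y = 0; it crosses the x-axis at the gridline x = 0.
Finally, together with the visible shape, these determine p as stated.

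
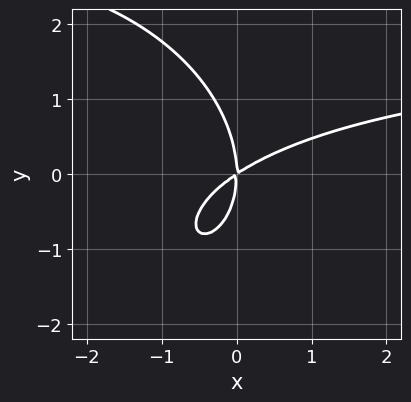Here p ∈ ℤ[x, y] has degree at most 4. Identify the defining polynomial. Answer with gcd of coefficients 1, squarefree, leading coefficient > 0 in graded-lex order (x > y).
First, the degree is 3 — a generic line meets the curve in up to 3 points.
Then, reading off the gridlines: one x-axis crossing is at x = 0; it crosses the y-axis at the gridline y = 0.
Finally, the integer polynomial consistent with all of this is the stated p.

x^2*y + y^3 - 2*x^2 + 3*x*y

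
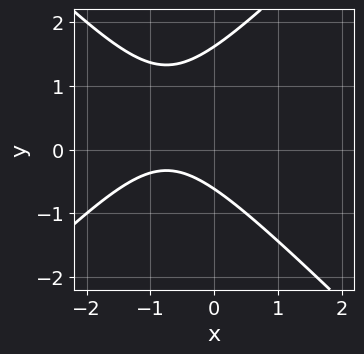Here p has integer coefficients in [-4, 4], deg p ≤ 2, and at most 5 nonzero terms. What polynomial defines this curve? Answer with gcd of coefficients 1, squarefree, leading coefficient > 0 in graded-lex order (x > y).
2*x^2 - 2*y^2 + 3*x + 2*y + 2

Degree: a generic line meets the curve in up to 2 points, so deg p = 2.
From the axis intercepts and sections: the curve avoids every integer x-axis point in the box.
Putting this together gives p.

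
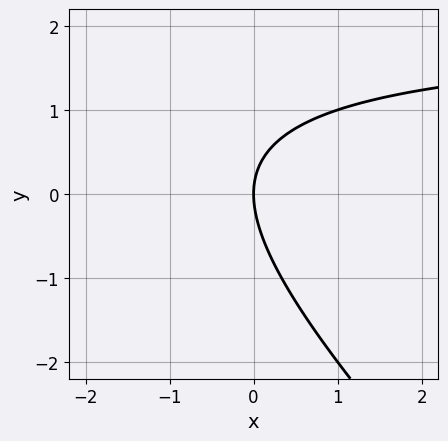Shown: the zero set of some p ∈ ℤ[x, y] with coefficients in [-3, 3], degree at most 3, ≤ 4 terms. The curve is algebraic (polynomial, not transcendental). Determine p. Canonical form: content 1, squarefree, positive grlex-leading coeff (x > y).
1. The degree is 2 — no degree-1 curve has this shape.
2. Observable constraints: it meets the x-axis at x = 0 (among the integer gridlines); one y-axis crossing is at y = 0.
3. Putting this together gives p.

x*y + y^2 - 2*x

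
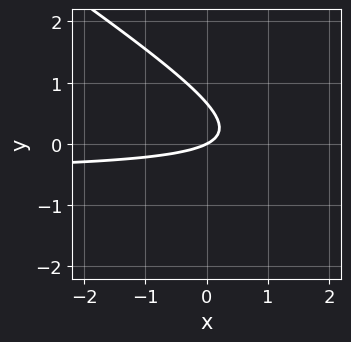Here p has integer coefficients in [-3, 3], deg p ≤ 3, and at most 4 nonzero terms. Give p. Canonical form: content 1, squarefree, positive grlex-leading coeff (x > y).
2*x*y + 3*y^2 + x - 2*y

1. Degree: a generic line meets the curve in up to 2 points, so deg p = 2.
2. From the visible intercepts: it meets the y-axis at y = 0 (among the integer gridlines); one x-axis crossing is at x = 0.
3. Fitting integer coefficients to these (and the overall shape) gives p.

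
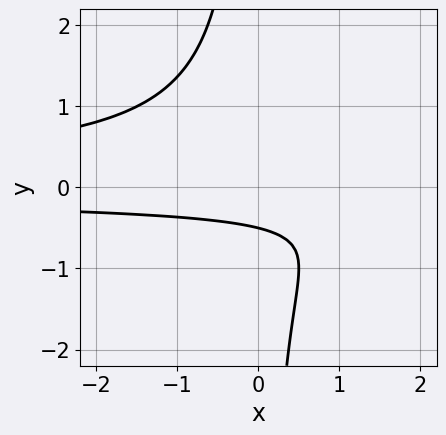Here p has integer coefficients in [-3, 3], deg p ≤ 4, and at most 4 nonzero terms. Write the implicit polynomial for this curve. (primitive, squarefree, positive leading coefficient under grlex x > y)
1. Degree: a generic line meets the curve in up to 3 points, so deg p = 3.
2. From the visible intercepts: the curve avoids every integer x-axis point in the box.
3. The integer polynomial consistent with all of this is the stated p.

2*x*y^2 + 2*y + 1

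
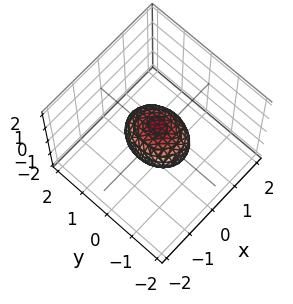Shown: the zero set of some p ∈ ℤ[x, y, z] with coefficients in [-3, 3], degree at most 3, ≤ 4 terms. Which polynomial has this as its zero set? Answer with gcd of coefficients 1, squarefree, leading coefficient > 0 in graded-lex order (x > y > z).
1. deg p = 2. Bounded and convex; a quadric.
2. Symmetries: the x ↦ −x reflection is a symmetry, so x appears only in even powers; it's symmetric under z → −z, forcing even powers of z; the y ↦ −y reflection is a symmetry, so y appears only in even powers.
3. From the axis intercepts and sections: among the integer gridlines, it crosses the y-axis at y ∈ {-1, 1}.
4. Putting this together gives p.

3*x^2 + 2*y^2 + 3*z^2 - 2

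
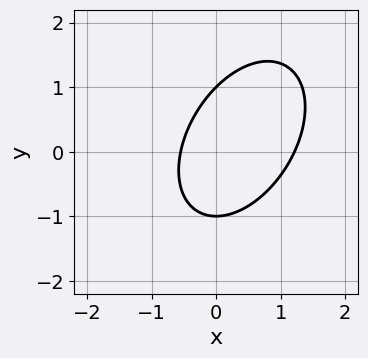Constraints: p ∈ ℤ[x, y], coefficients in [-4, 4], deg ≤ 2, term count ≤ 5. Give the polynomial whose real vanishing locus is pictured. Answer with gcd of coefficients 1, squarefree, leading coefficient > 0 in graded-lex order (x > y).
deg p = 2. The shape is more complex than any degree-1 curve.
From the axis intercepts and sections: among the integer gridlines, it crosses the y-axis at y ∈ {-1, 1}.
Together with the visible shape, these determine p as stated.

3*x^2 - 2*x*y + 2*y^2 - 2*x - 2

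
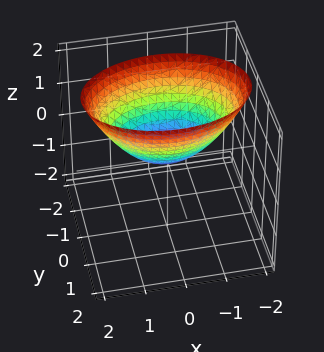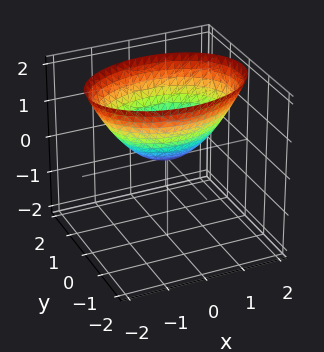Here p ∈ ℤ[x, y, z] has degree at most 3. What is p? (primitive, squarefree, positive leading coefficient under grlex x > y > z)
x^2 + 2*y^2 - 2*z

1. The degree is 2 — a paraboloid; a quadric.
2. Symmetries: mirror symmetry y ↦ −y ⇒ only even powers of y; it's symmetric under x → −x, forcing even powers of x.
3. From the axis intercepts and sections: it meets the x-axis at x = 0 (among the integer gridlines); one y-axis crossing is at y = 0.
4. Putting this together gives p.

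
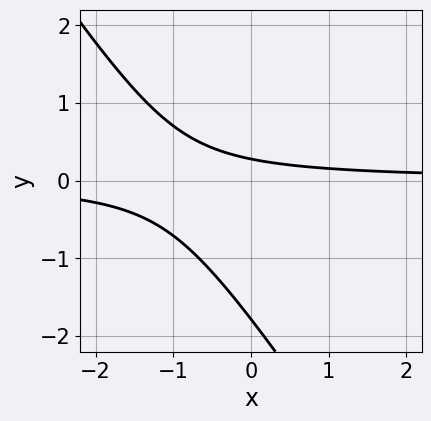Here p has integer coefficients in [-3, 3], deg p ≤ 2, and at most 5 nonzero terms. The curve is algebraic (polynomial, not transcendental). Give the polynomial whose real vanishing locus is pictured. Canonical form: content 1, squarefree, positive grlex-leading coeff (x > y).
The degree is 2 — no degree-1 curve has this shape.
Observable constraints: the curve avoids every integer x-axis point in the box.
Together with the visible shape, these determine p as stated.

3*x*y + 2*y^2 + 3*y - 1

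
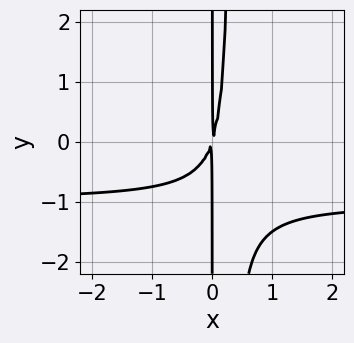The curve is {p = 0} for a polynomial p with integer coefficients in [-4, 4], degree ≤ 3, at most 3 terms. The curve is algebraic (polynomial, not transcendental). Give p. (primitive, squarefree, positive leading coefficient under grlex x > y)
3*x^2*y + 3*x^2 - x*y

deg p = 3. No degree-2 curve has this shape.
From the axis intercepts and sections: every point of the y-axis in the box is on the curve.
Solving for integer coefficients yields p as stated.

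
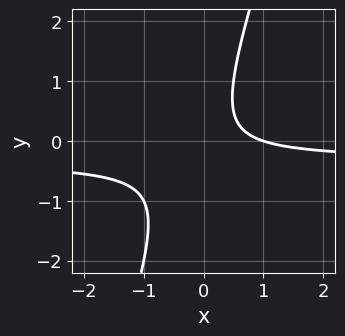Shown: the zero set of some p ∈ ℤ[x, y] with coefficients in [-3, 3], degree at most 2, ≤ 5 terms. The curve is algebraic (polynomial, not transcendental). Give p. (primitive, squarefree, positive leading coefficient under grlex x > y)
3*x*y - y^2 + x - 1

Degree: a generic line meets the curve in up to 2 points, so deg p = 2.
Reading off the gridlines: it crosses the x-axis at the gridline x = 1; the curve avoids every integer y-axis point in the box.
The integer polynomial consistent with all of this is the stated p.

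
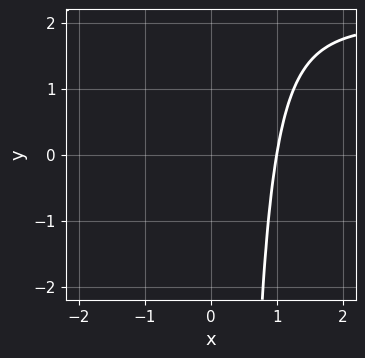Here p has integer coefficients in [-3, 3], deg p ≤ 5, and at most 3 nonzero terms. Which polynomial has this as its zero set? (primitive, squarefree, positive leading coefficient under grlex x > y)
x^3*y - 2*x^3 + 2

(a) Degree: no degree-3 curve has this shape, so deg p = 4.
(b) From the axis intercepts and sections: the curve avoids every integer y-axis point in the box; it crosses the x-axis at the gridline x = 1.
(c) Putting this together gives p.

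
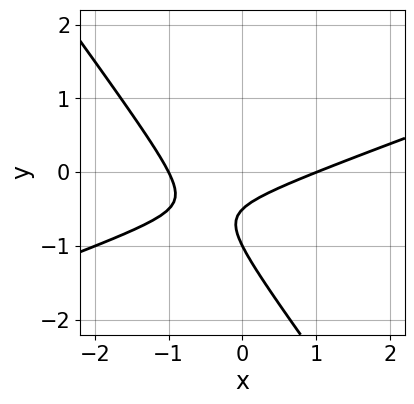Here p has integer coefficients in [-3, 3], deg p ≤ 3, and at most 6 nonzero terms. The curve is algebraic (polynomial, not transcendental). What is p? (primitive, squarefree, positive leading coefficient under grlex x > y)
x^2 - 2*x*y - 2*y^2 - 3*y - 1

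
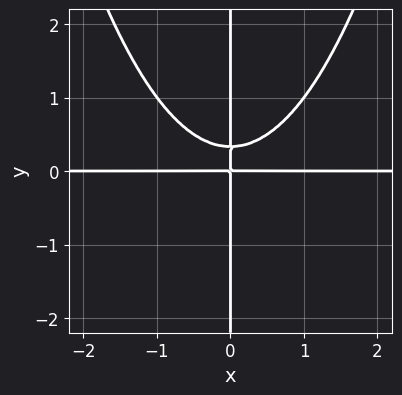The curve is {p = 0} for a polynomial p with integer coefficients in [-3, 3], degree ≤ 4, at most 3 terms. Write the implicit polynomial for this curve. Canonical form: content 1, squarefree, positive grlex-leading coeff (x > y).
First, deg p = 4.
Next, reading off the gridlines: every point of the y-axis in the box is on the curve; the visible x-axis segment lies entirely on the curve.
Finally, the integer polynomial consistent with all of this is the stated p.

2*x^3*y - 3*x*y^2 + x*y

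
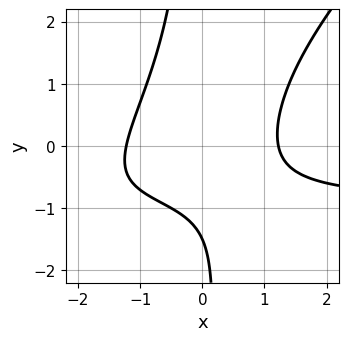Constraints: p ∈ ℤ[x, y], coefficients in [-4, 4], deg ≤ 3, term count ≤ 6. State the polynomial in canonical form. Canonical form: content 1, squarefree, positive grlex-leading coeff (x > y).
2*x^2*y - 2*x*y^2 + 2*x^2 - 2*y - 3

(a) The degree is 3 — a generic line meets the curve in up to 3 points.
(b) Matching integer coefficients to the picture gives p.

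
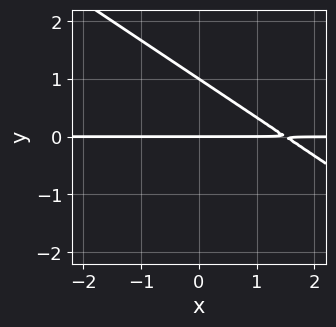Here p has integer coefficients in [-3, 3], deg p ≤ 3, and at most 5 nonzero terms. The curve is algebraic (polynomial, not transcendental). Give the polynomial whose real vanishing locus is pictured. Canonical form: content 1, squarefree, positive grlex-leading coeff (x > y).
(a) deg p = 2. A generic line meets the curve in up to 2 points.
(b) From the axis intercepts and sections: the visible x-axis segment lies entirely on the curve; the y-axis gridline crossings are at y ∈ {0, 1}.
(c) The integer polynomial consistent with all of this is the stated p.

2*x*y + 3*y^2 - 3*y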